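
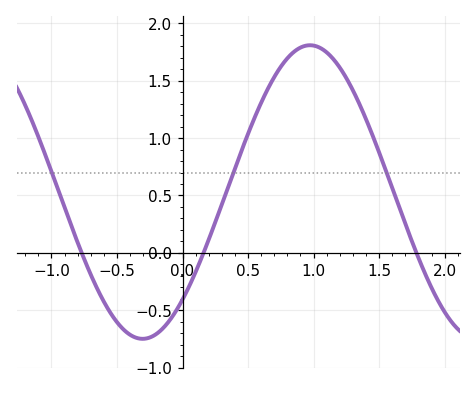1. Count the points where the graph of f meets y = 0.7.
3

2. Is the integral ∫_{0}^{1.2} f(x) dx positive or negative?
positive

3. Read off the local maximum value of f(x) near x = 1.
1.8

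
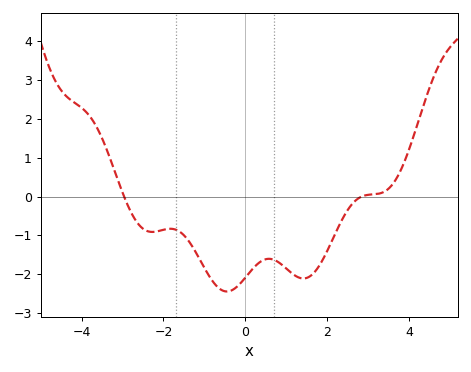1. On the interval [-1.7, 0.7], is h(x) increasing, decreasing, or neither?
neither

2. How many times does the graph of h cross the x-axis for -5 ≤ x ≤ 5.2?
2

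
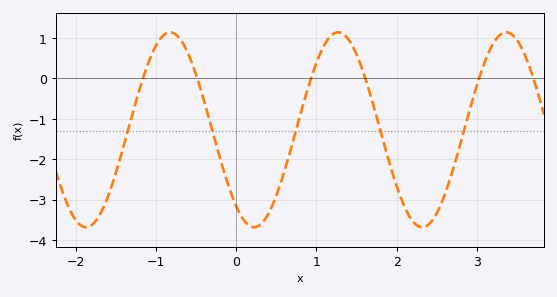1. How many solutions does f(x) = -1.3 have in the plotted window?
5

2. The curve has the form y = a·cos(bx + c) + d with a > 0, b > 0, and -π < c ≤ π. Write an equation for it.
y = 2.41cos(3x + 2.47) - 1.27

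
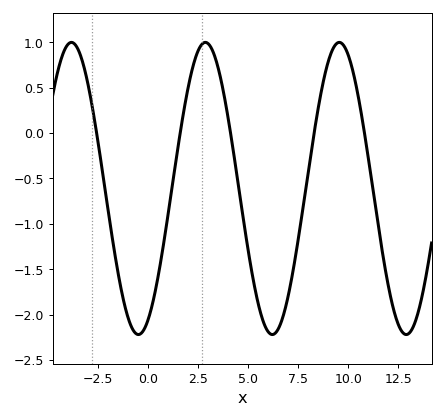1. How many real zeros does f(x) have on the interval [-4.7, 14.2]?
5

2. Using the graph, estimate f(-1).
-2.02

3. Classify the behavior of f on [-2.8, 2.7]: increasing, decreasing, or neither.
neither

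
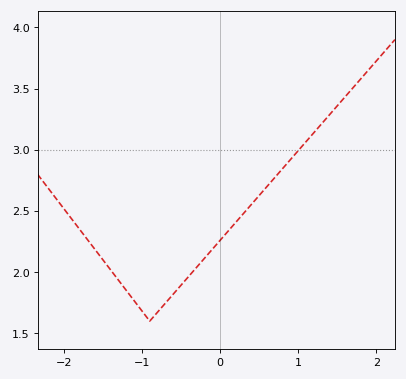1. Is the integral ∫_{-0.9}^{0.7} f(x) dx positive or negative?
positive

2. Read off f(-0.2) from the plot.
2.1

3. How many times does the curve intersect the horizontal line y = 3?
1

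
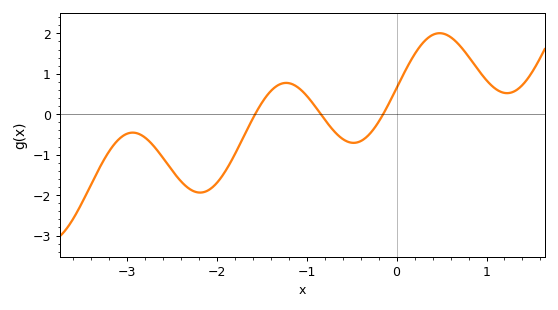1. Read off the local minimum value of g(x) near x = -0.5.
-0.708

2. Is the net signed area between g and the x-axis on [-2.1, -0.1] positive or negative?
negative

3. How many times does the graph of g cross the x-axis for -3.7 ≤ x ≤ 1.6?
3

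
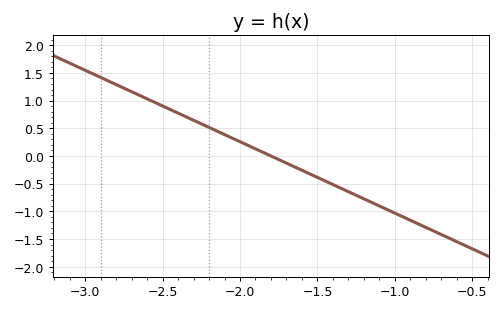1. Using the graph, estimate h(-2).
0.25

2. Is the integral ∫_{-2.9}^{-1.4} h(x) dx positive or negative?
positive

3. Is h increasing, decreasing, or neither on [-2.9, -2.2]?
decreasing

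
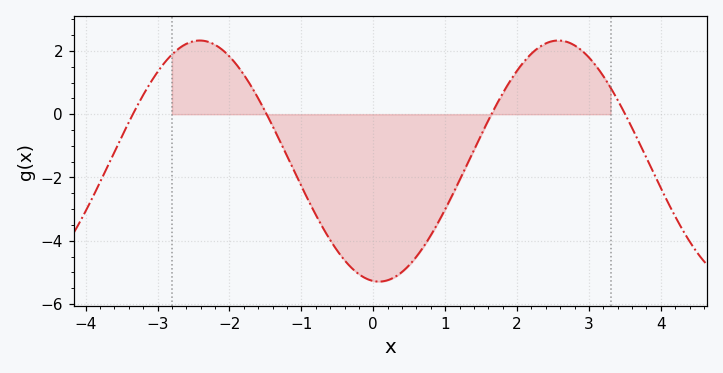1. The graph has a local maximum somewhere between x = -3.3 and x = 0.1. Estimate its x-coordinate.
-2.41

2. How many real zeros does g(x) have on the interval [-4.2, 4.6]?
4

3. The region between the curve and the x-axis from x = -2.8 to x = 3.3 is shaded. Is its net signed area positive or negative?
negative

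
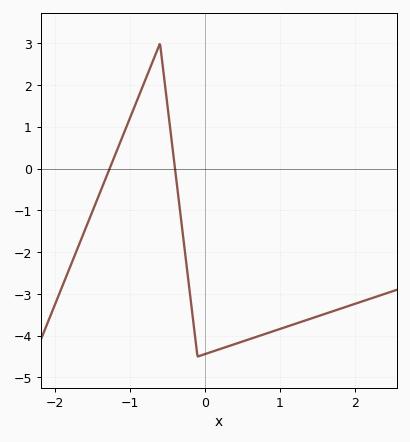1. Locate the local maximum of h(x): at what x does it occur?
-0.602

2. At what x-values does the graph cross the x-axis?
-1.27, -0.4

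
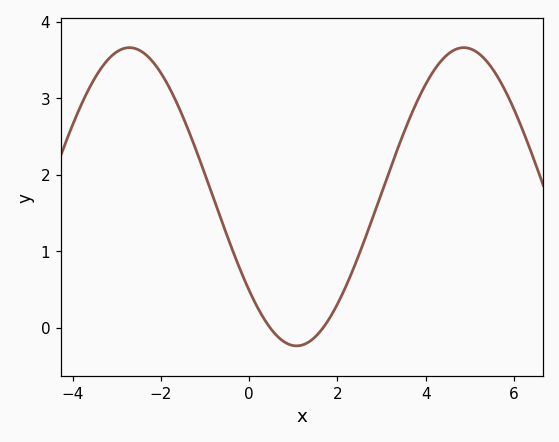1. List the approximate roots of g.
0.47, 1.68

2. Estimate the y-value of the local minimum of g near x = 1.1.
-0.24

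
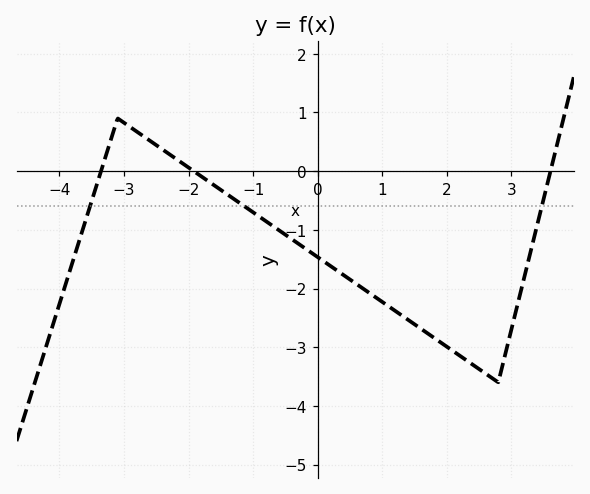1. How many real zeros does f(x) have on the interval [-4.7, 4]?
3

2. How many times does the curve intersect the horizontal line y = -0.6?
3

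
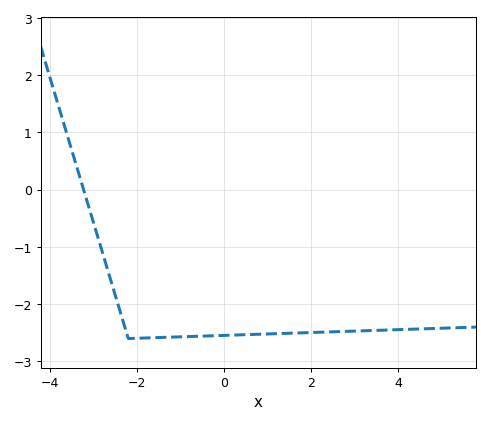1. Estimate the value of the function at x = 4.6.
-2.4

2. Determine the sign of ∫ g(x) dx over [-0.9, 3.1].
negative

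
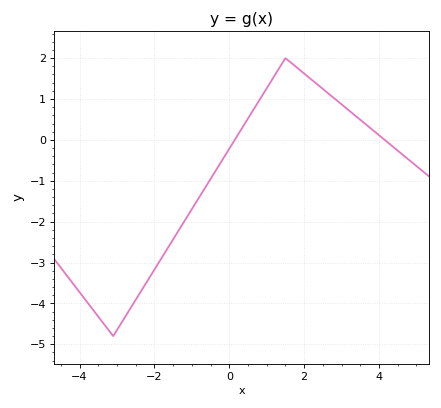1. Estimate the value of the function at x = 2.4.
1.3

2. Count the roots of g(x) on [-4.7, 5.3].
2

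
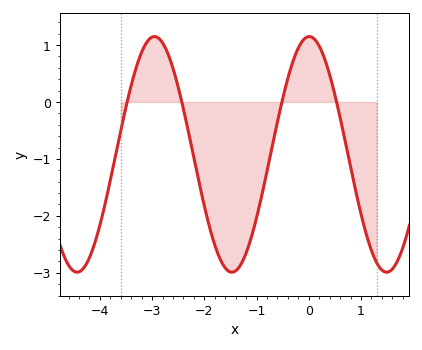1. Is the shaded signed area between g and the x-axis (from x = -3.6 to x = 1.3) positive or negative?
negative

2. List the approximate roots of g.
-3.5, -2.4, -0.5, 0.5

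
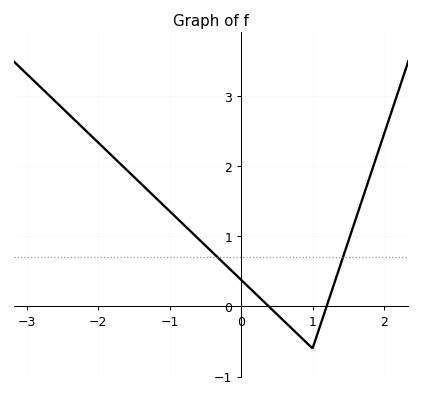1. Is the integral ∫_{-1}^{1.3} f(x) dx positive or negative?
positive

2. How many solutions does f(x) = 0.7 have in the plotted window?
2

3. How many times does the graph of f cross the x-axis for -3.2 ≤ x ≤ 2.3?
2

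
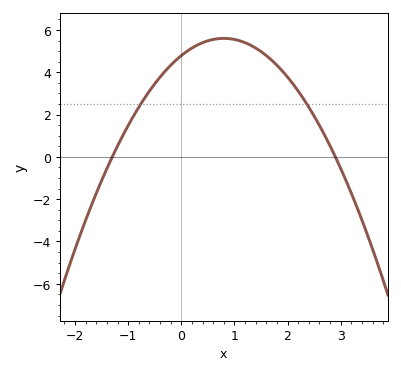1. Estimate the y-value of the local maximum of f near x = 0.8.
5.6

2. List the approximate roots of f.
-1.3, 2.9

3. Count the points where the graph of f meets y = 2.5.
2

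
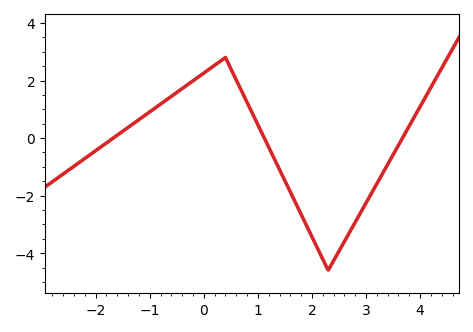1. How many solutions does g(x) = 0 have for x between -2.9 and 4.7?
3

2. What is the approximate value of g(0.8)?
1.2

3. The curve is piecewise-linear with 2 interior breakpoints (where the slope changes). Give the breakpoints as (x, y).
(0.4, 2.8); (2.3, -4.6)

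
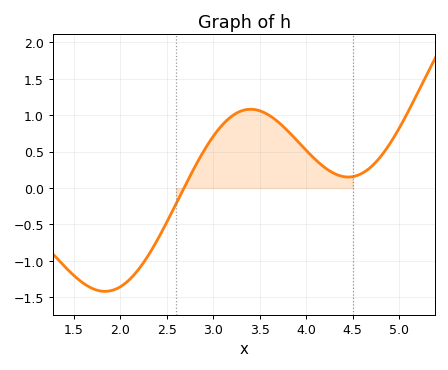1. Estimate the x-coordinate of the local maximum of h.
3.4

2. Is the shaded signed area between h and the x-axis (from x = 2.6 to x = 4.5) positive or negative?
positive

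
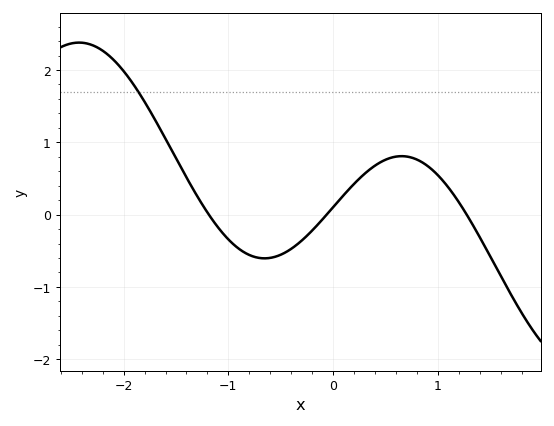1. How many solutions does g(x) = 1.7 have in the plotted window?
1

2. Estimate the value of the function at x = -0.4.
-0.5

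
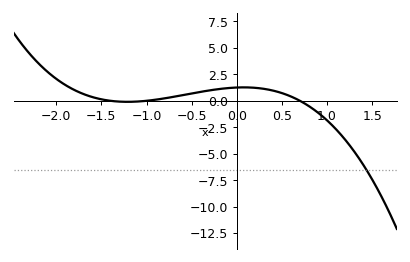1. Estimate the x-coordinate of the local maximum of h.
0.1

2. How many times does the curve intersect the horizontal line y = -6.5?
1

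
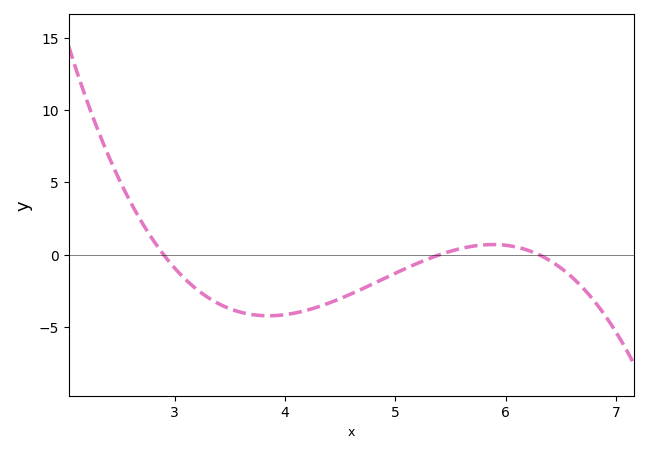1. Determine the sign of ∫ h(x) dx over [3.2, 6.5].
negative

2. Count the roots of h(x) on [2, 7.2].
3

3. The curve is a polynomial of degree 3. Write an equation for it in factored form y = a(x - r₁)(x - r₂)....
y = -1.17(x - 2.9)(x - 5.4)(x - 6.3)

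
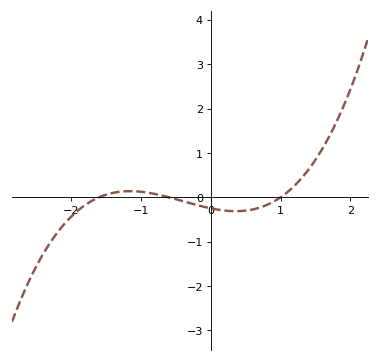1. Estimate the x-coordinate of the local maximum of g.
-1.16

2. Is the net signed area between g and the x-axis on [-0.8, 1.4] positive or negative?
negative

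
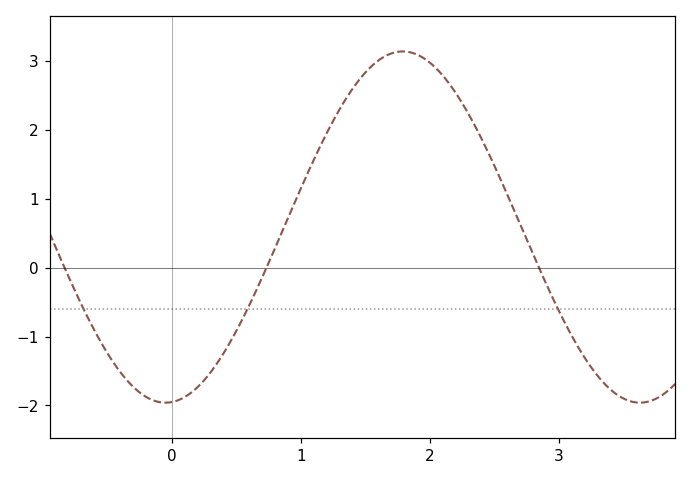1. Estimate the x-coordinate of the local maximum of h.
1.79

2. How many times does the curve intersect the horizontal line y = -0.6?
3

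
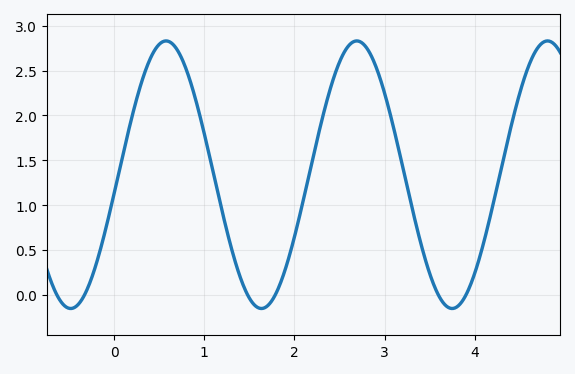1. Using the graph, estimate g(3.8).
-0.133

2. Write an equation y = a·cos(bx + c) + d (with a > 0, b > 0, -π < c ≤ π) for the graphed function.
y = 1.49cos(2.97x - 1.71) + 1.34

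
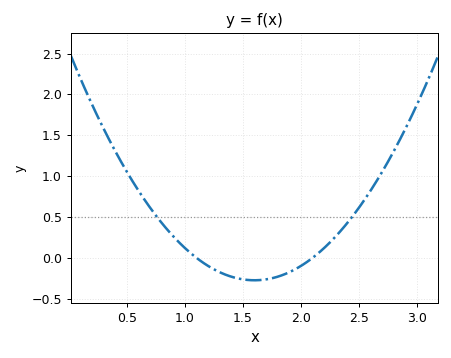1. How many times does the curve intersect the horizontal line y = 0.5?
2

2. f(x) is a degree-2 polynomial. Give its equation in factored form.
y = 1.1(x - 1.1)(x - 2.1)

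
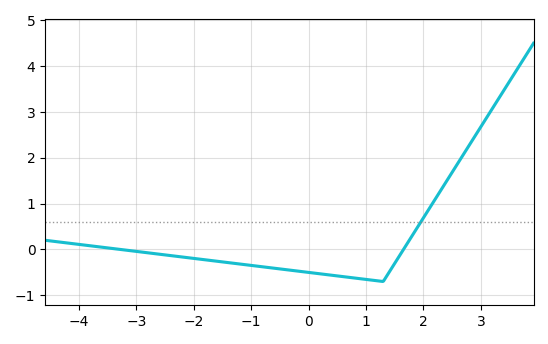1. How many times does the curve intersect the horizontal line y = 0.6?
1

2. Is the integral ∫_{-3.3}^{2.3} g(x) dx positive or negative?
negative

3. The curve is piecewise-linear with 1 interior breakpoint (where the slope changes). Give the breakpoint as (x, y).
(1.3, -0.7)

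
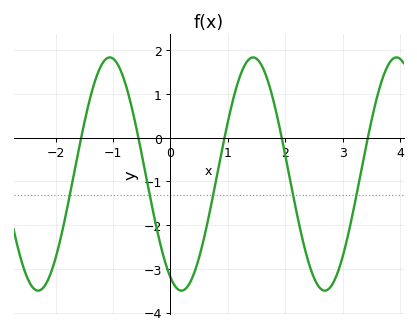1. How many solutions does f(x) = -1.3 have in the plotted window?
5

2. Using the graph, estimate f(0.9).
-0.3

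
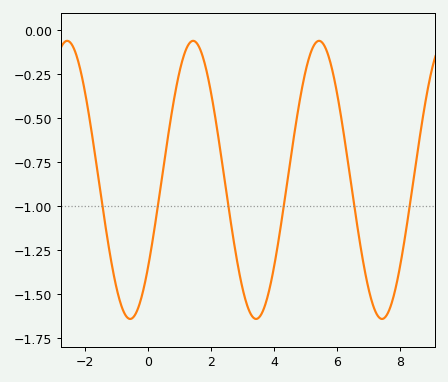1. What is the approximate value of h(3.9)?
-1.43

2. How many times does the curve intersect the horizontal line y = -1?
6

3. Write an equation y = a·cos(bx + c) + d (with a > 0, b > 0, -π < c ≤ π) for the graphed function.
y = 0.79cos(1.57x - 2.24) - 0.85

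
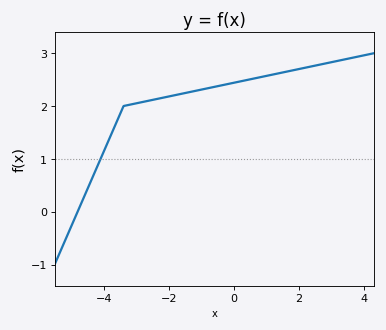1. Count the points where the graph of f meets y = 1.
1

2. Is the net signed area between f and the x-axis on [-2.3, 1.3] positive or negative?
positive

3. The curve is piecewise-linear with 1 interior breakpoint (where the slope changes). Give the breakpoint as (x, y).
(-3.4, 2)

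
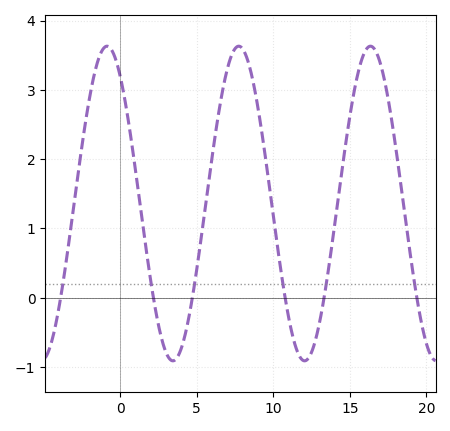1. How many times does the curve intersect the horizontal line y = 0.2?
6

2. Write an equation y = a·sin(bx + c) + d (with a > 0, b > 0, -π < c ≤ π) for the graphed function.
y = 2.27sin(0.73x + 2.2) + 1.36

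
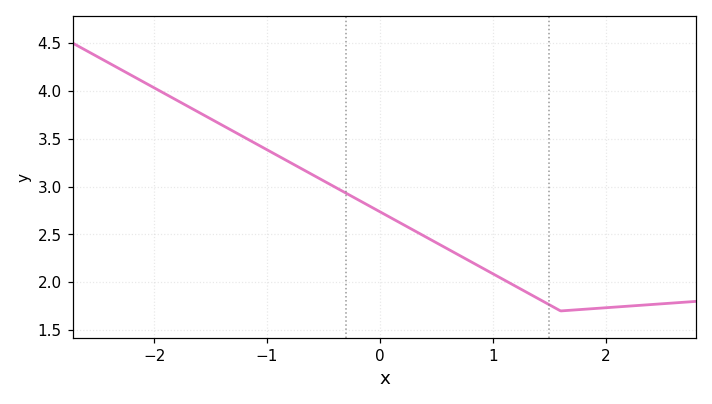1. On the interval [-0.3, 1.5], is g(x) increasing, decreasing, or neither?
decreasing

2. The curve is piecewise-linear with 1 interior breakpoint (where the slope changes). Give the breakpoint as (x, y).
(1.6, 1.7)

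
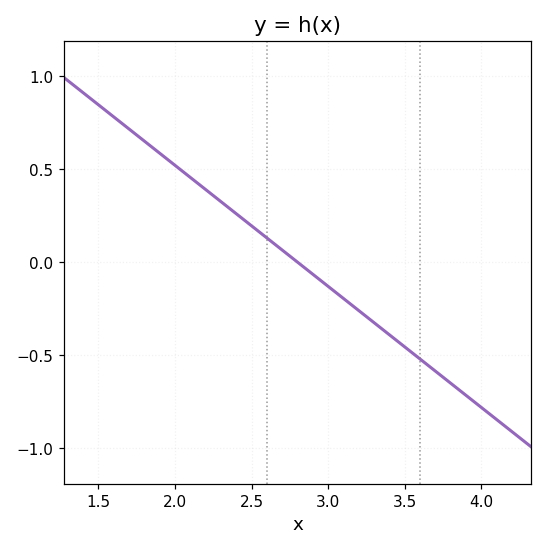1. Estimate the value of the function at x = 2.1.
0.455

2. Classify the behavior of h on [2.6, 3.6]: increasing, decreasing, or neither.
decreasing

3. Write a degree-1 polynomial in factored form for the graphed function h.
y = -0.65(x - 2.8)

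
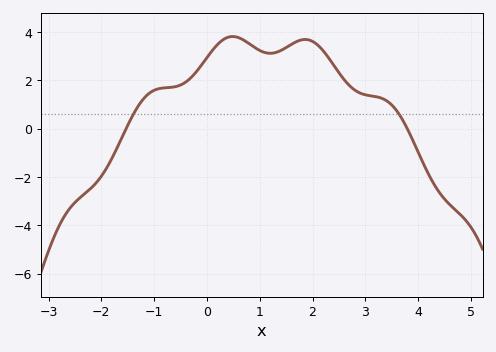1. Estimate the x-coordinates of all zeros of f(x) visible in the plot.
-1.53, 3.79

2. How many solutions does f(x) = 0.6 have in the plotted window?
2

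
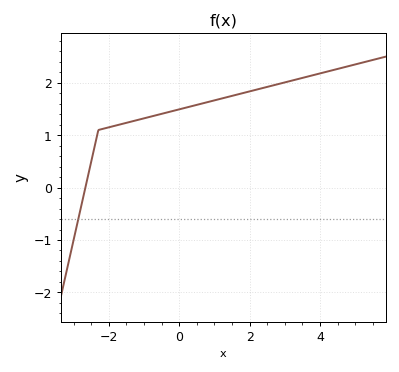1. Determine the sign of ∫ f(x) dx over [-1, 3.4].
positive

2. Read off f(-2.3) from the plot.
1.1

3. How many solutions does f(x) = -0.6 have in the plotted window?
1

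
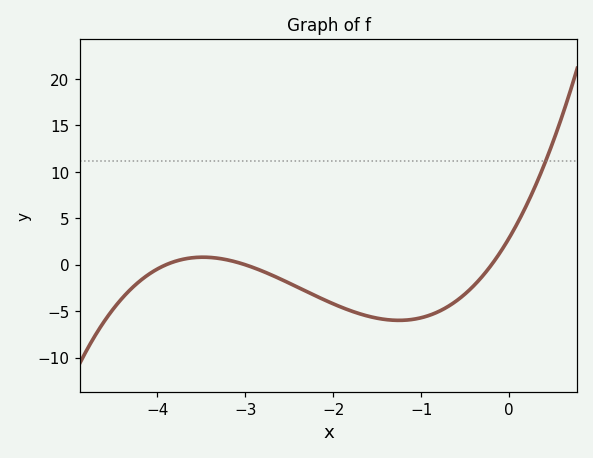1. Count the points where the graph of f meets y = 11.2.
1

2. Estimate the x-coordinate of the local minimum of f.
-1.25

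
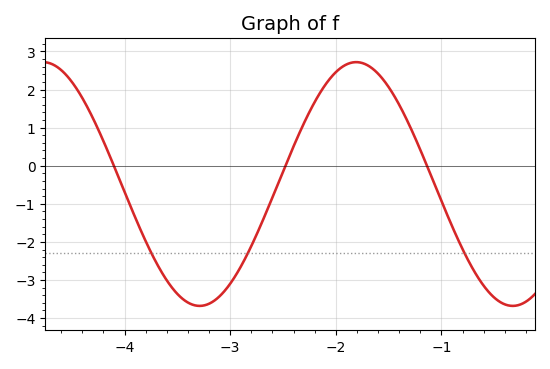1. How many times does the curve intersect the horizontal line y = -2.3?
3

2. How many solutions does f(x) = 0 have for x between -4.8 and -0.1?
3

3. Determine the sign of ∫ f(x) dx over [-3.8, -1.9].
negative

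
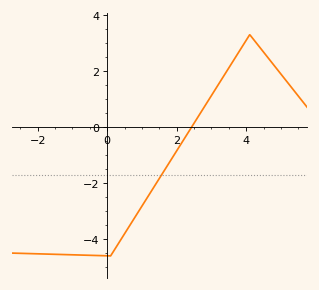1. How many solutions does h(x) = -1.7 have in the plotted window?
1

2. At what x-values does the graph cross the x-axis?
2.4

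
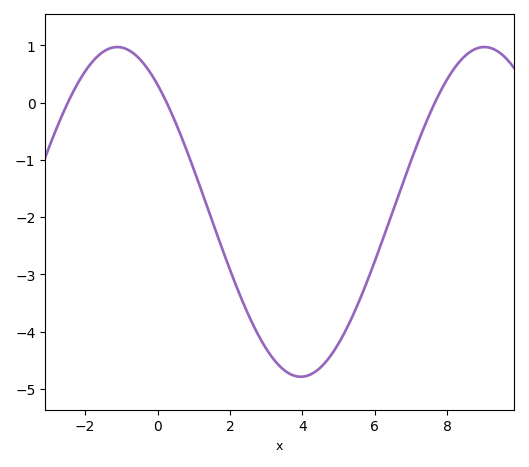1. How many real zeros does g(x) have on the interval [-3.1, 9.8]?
3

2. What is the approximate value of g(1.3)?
-1.69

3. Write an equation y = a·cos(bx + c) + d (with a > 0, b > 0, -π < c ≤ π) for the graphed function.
y = 2.88cos(0.62x + 0.69) - 1.91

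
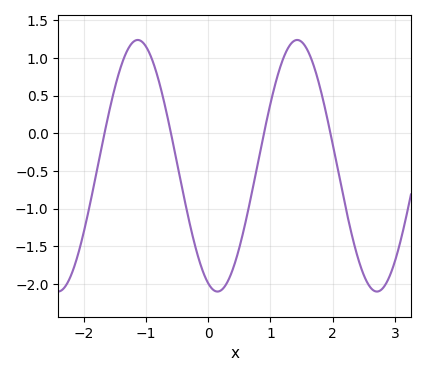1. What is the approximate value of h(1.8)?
0.599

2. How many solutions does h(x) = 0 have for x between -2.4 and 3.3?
4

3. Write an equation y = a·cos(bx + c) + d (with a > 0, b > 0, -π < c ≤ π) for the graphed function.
y = 1.67cos(2.45x + 2.78) - 0.43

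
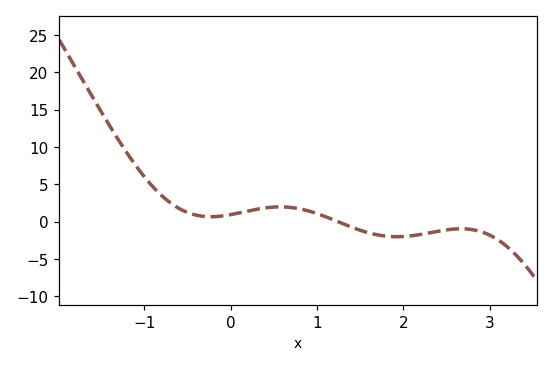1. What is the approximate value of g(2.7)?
-1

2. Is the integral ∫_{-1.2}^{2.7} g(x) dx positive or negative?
positive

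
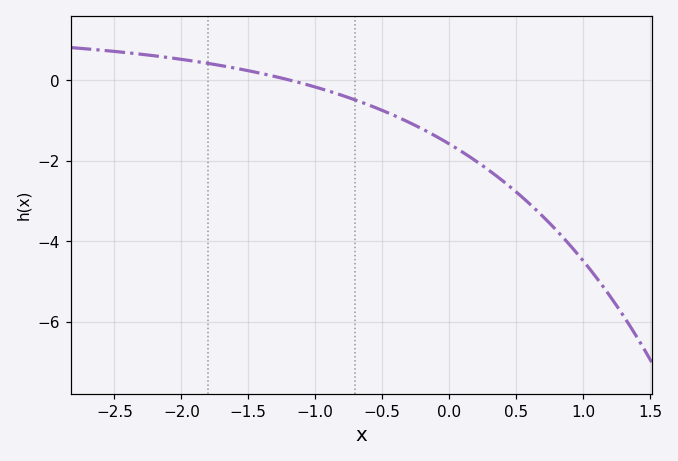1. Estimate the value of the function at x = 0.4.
-2.4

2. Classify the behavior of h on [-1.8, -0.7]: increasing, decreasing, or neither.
decreasing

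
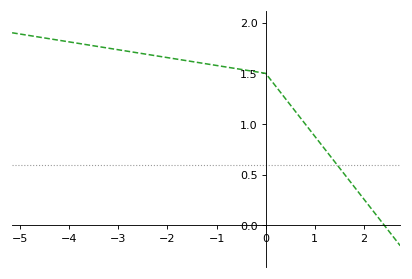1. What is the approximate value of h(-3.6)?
1.8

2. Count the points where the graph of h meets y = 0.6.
1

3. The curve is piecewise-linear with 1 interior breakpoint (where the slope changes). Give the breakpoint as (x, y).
(0, 1.5)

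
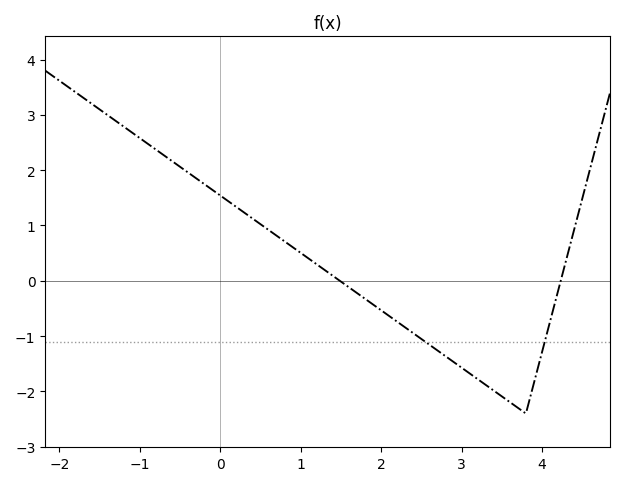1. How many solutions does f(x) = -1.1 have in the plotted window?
2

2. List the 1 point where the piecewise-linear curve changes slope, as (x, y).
(3.8, -2.4)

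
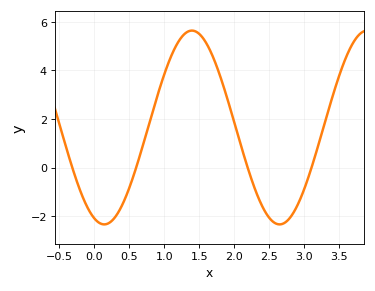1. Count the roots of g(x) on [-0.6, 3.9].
4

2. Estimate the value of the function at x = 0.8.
2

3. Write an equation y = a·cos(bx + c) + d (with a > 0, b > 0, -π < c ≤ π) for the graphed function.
y = 3.99cos(2.5x + 2.8) + 1.65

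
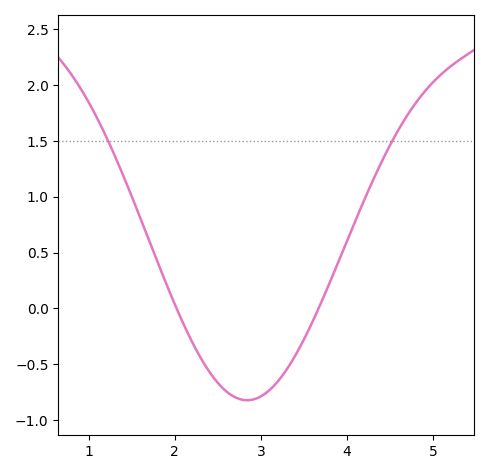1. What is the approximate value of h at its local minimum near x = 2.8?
-0.8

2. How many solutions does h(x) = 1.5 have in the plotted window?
2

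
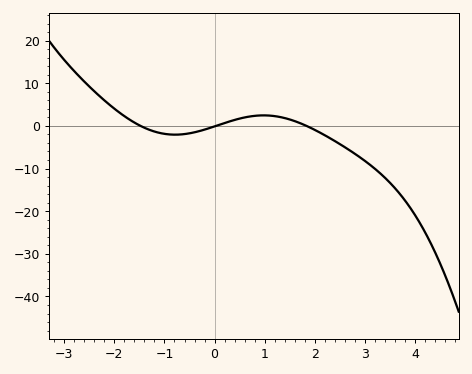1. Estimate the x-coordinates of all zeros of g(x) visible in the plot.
-1.48, 0.03, 1.83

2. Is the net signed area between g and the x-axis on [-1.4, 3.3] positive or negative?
negative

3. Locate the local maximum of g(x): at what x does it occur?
0.979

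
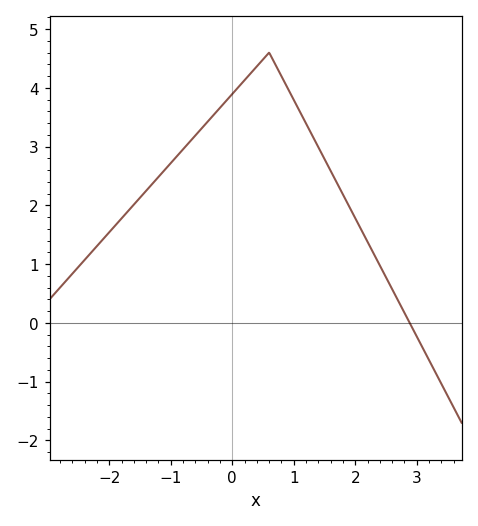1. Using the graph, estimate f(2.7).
0.371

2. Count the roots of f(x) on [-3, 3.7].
1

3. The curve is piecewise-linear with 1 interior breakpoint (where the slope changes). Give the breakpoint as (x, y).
(0.6, 4.6)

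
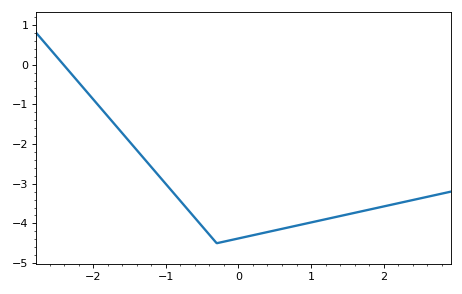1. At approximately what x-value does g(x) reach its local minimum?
-0.299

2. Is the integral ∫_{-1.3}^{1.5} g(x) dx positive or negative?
negative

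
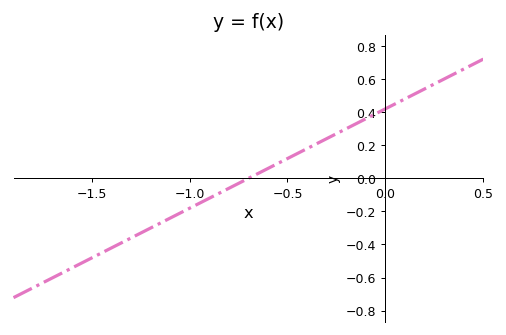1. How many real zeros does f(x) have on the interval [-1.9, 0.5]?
1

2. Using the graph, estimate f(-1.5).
-0.48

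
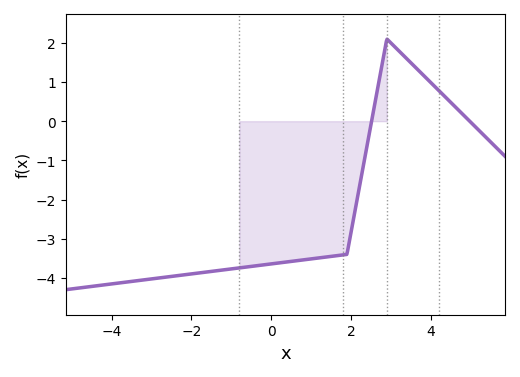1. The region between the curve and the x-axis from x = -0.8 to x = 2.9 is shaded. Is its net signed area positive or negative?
negative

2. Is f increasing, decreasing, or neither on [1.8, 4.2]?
neither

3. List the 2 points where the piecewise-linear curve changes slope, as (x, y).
(1.9, -3.4); (2.9, 2.1)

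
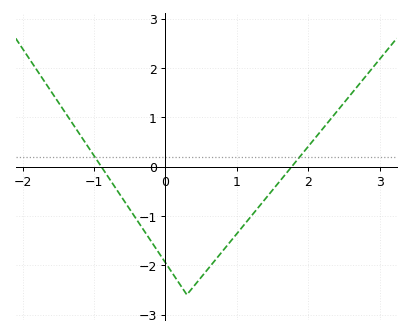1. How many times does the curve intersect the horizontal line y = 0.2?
2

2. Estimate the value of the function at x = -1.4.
1.1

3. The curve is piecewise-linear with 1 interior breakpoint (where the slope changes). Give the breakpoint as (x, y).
(0.3, -2.6)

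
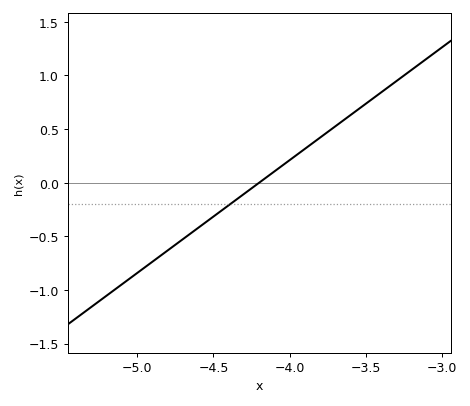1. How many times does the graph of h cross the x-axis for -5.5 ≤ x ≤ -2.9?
1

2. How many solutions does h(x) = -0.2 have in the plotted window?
1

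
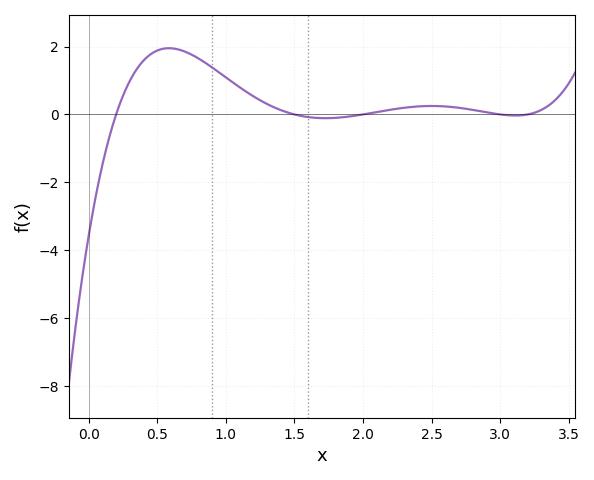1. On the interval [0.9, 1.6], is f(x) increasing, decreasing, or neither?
decreasing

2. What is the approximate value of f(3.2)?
0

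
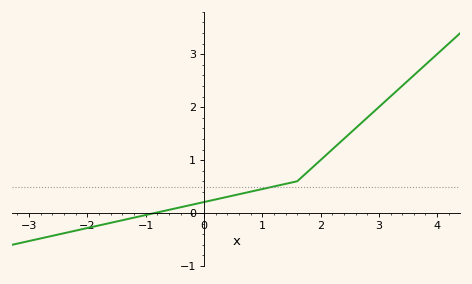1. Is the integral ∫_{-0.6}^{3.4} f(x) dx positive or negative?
positive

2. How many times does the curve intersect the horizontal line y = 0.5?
1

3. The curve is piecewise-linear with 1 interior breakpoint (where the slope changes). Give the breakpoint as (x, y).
(1.6, 0.6)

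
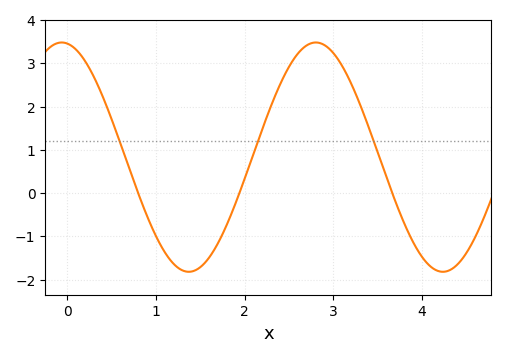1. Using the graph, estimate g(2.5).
2.9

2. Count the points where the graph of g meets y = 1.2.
3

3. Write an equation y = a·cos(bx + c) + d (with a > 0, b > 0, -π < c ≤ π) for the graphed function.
y = 2.65cos(2.2x + 0.14) + 0.83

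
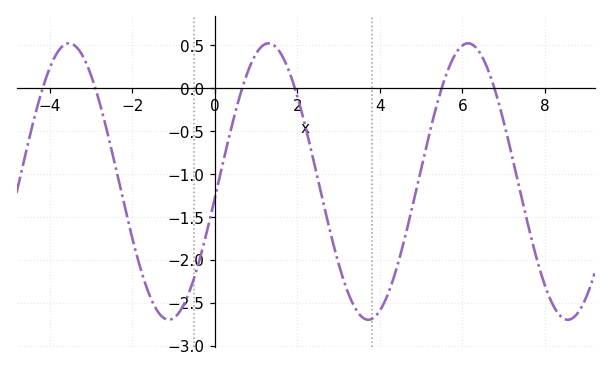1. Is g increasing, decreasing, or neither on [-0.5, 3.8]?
neither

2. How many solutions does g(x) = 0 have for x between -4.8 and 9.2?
6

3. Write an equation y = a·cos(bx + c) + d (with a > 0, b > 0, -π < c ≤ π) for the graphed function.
y = 1.61cos(1.3x - 1.69) - 1.09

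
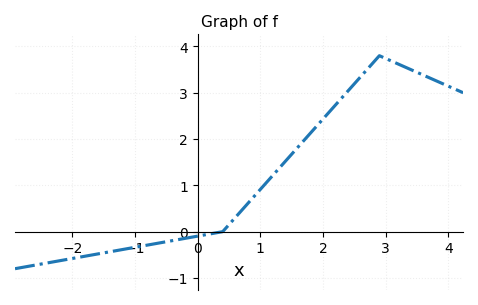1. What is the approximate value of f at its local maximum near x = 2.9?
3.8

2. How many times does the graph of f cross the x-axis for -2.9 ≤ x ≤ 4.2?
1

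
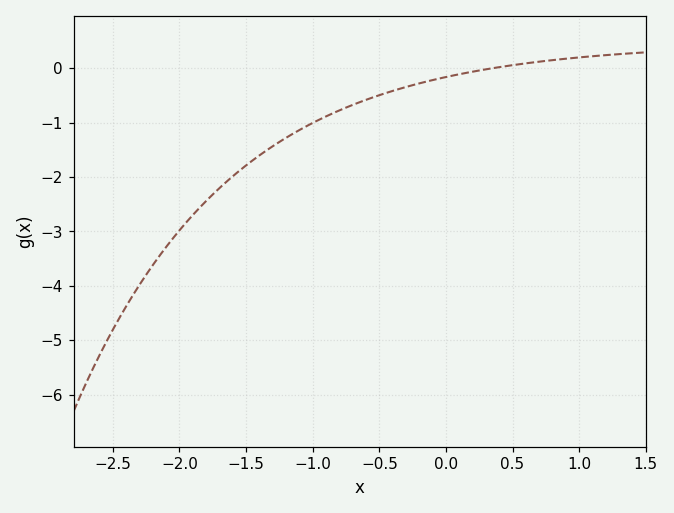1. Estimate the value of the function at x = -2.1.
-3.28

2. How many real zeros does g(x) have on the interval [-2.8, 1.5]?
1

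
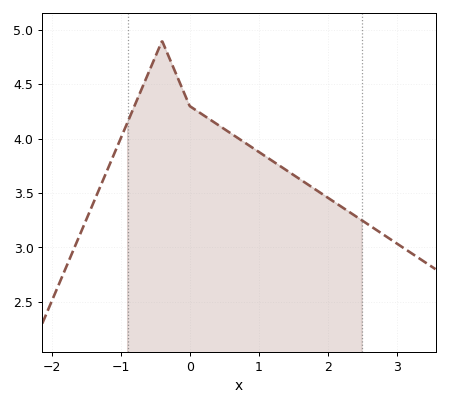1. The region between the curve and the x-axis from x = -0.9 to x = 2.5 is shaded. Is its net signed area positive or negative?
positive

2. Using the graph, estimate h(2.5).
3.25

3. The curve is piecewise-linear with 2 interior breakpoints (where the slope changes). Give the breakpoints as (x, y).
(-0.4, 4.9); (0, 4.3)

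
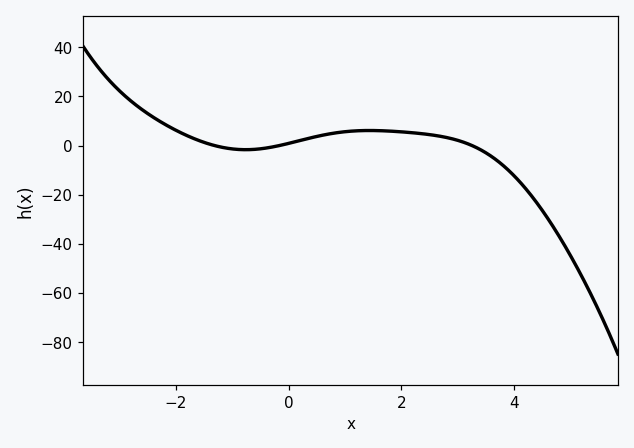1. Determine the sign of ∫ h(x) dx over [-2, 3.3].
positive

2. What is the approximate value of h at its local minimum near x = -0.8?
-1.7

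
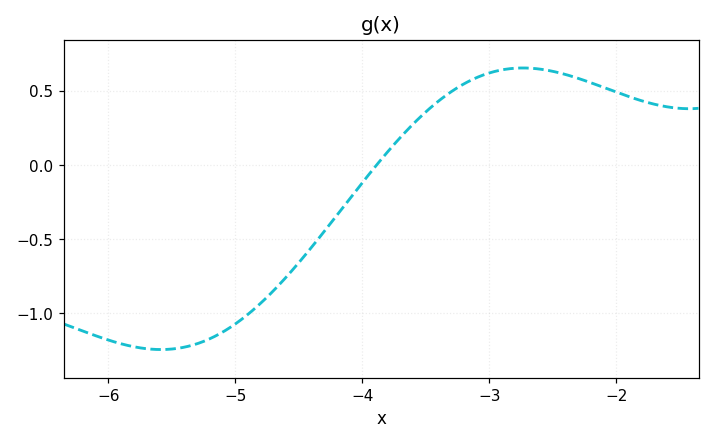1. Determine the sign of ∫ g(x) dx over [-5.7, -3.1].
negative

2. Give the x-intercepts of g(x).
-3.9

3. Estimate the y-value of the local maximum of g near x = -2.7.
0.65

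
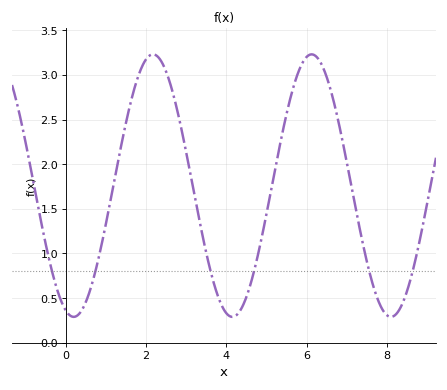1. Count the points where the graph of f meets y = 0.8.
6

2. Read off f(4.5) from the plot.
0.516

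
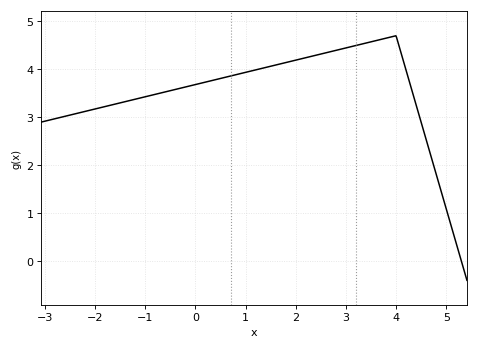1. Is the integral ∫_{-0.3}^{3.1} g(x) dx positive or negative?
positive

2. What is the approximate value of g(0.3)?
3.8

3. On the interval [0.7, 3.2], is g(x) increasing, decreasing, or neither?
increasing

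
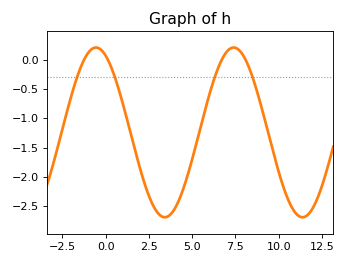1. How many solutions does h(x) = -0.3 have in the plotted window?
4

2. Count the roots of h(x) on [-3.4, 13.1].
4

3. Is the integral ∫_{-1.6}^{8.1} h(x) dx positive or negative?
negative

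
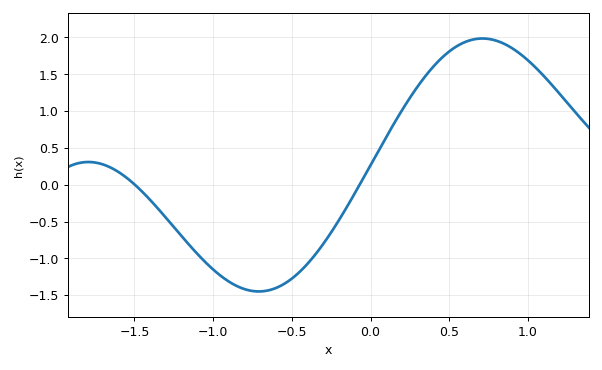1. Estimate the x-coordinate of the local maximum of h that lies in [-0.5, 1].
0.7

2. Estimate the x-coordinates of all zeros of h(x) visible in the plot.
-1.5, -0.05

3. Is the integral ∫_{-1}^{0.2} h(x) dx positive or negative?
negative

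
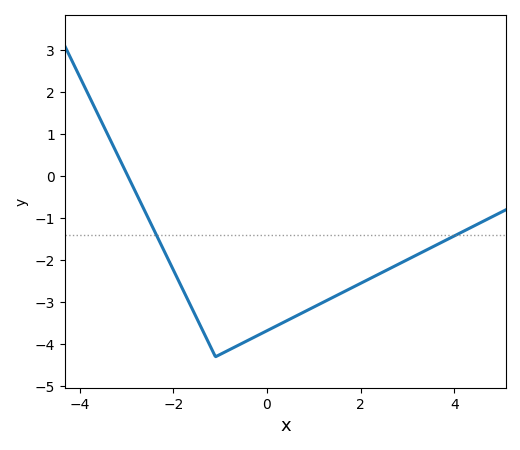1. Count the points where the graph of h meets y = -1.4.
2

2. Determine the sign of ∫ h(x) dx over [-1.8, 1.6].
negative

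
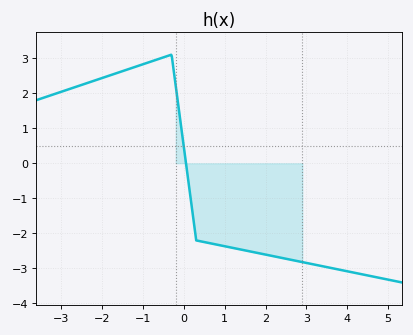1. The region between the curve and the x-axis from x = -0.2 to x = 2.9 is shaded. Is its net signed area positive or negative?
negative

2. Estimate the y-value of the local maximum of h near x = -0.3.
3.1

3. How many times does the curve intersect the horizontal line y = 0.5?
1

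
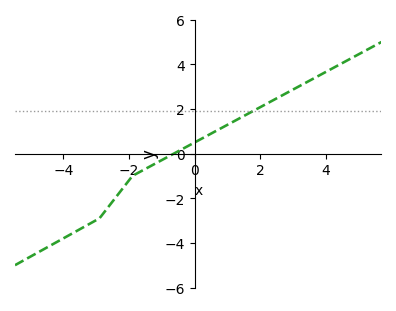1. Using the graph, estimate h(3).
2.87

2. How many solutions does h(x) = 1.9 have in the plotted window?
1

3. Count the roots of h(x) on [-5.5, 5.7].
1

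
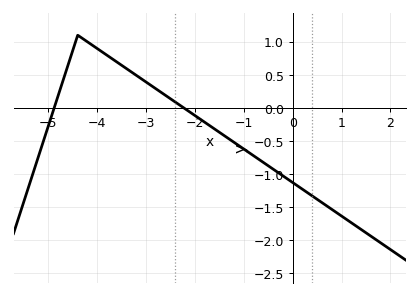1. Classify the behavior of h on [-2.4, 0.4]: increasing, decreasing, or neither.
decreasing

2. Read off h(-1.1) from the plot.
-0.571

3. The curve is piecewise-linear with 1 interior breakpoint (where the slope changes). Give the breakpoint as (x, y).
(-4.4, 1.1)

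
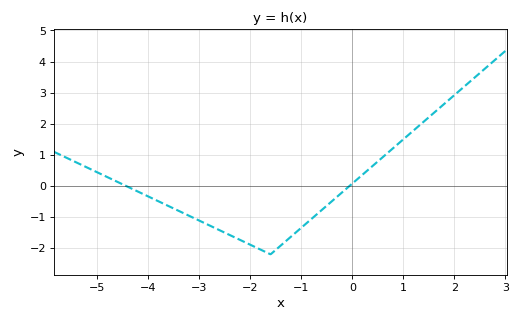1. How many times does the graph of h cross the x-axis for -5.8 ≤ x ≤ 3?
2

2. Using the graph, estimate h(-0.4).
-0.493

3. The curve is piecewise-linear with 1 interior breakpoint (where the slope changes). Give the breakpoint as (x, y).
(-1.6, -2.2)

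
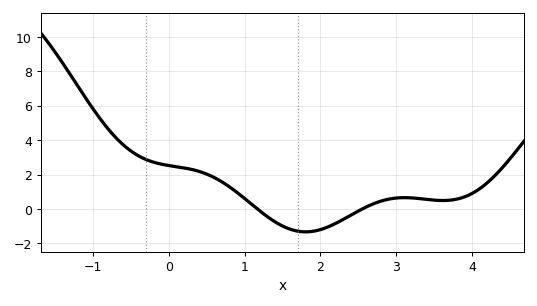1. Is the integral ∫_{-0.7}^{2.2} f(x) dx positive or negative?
positive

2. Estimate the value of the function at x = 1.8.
-1.32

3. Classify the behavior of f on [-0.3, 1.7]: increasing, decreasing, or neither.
decreasing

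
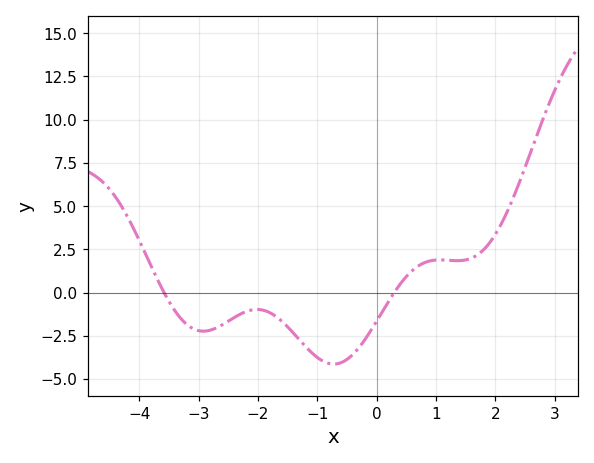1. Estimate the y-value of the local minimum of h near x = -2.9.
-2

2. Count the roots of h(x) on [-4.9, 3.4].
2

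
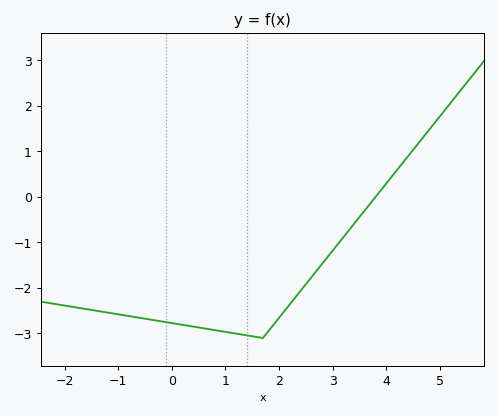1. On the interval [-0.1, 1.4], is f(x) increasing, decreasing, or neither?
decreasing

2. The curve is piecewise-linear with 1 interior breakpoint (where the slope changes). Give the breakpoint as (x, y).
(1.7, -3.1)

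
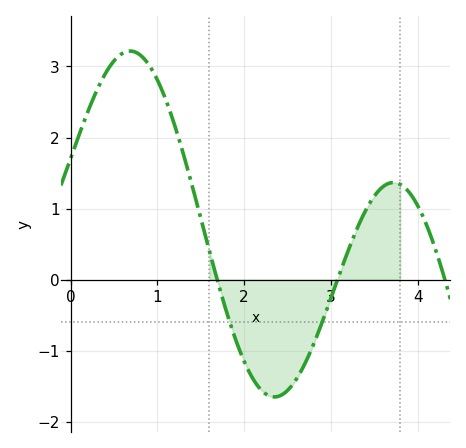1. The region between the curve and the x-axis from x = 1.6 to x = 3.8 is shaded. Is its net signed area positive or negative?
negative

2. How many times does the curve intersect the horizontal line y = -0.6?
2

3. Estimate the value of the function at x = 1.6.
0.4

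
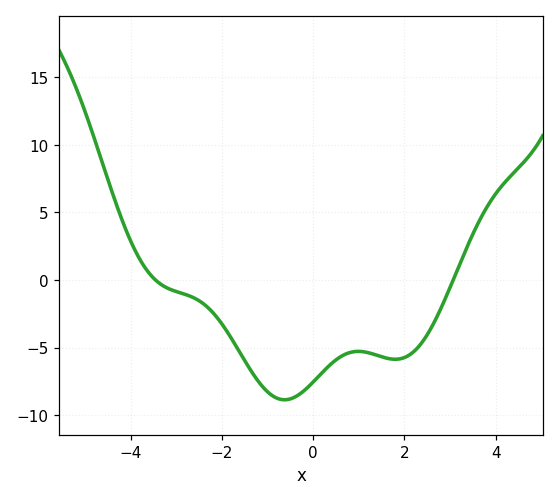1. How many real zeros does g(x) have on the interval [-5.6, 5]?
2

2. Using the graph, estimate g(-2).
-3.26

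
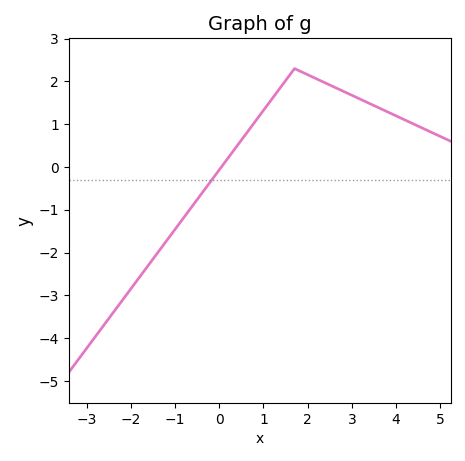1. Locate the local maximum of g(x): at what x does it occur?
1.8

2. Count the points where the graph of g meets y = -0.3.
1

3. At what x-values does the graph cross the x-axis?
0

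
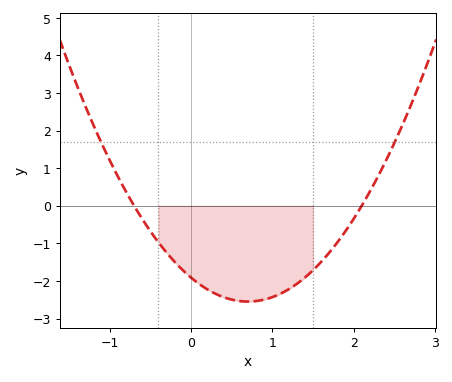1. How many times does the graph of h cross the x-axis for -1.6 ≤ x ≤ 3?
2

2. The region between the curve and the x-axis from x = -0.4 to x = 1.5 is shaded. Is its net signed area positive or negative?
negative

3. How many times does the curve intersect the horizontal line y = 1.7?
2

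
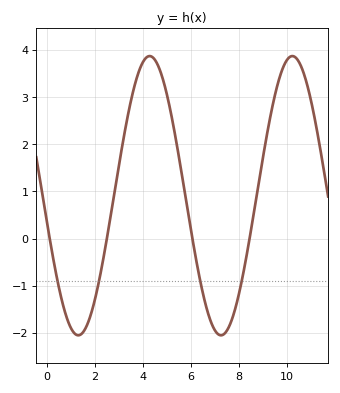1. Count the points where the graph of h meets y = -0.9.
4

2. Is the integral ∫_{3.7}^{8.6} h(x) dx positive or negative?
positive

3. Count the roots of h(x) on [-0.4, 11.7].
4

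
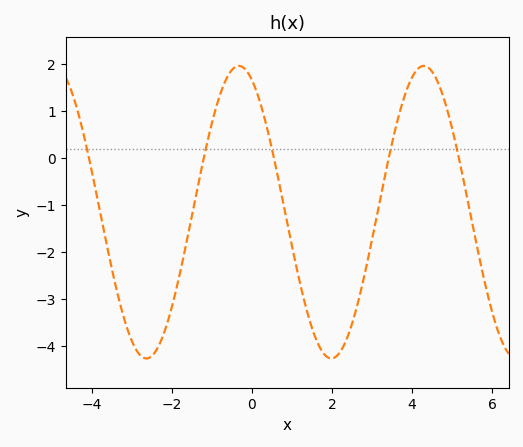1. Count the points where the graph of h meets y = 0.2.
5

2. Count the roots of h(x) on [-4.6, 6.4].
5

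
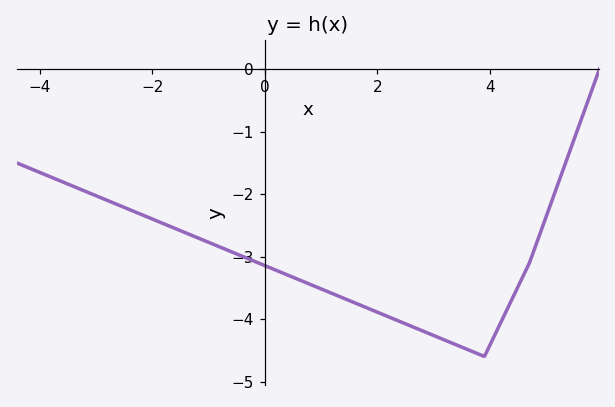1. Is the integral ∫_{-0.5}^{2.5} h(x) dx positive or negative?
negative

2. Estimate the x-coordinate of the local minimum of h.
3.9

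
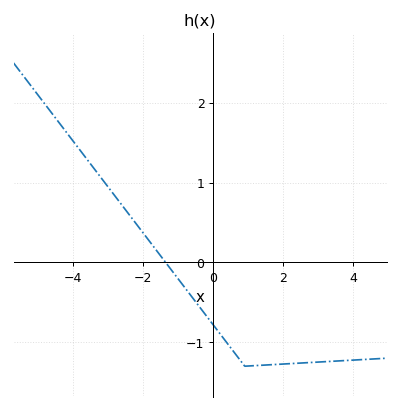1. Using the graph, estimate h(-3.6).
1.29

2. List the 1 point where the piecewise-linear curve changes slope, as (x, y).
(0.9, -1.3)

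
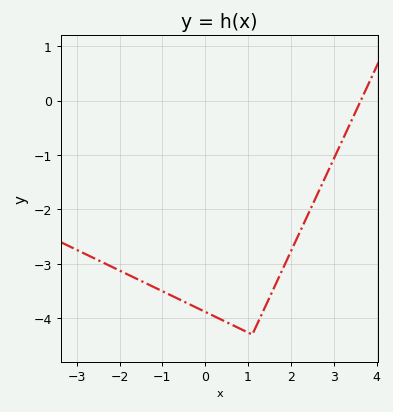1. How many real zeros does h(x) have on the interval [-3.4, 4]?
1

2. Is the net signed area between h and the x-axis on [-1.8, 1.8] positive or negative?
negative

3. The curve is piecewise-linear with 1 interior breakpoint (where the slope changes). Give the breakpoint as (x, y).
(1.1, -4.3)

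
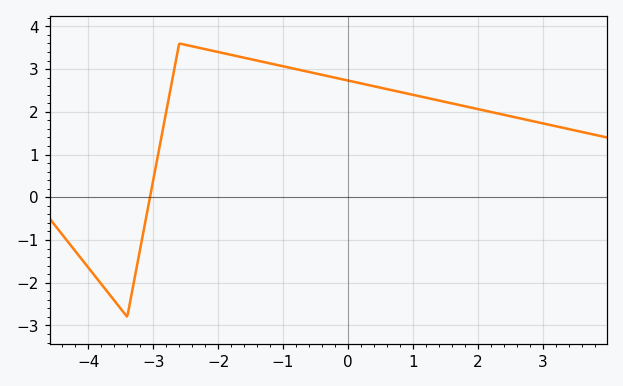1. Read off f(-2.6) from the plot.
3.6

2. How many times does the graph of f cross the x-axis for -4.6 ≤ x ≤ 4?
1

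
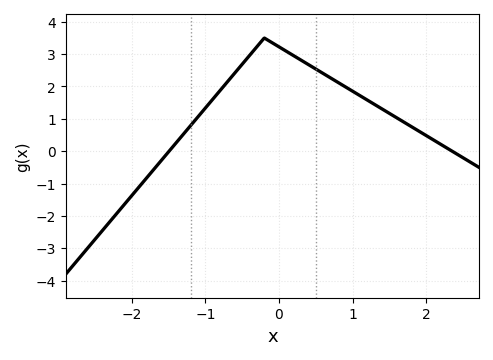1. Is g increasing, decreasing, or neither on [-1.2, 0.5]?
neither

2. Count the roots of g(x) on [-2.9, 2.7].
2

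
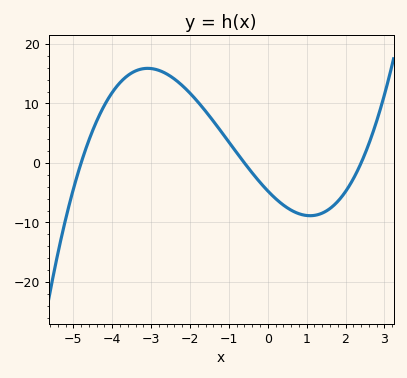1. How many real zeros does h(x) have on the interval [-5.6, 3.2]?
3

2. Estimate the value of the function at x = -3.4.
15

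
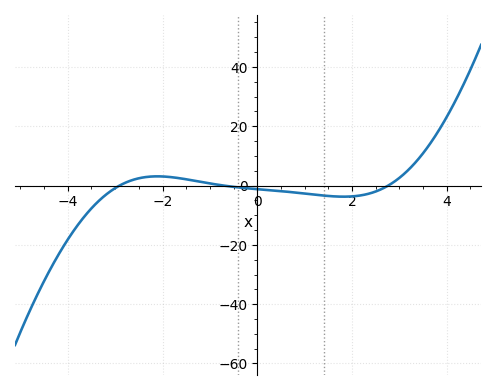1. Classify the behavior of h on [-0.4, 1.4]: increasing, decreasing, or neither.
decreasing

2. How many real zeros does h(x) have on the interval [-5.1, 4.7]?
3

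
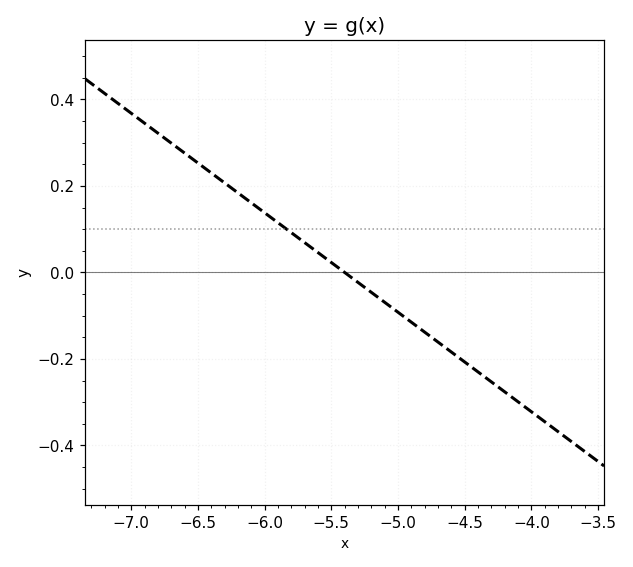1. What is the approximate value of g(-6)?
0.138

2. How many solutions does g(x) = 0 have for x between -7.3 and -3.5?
1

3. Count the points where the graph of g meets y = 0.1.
1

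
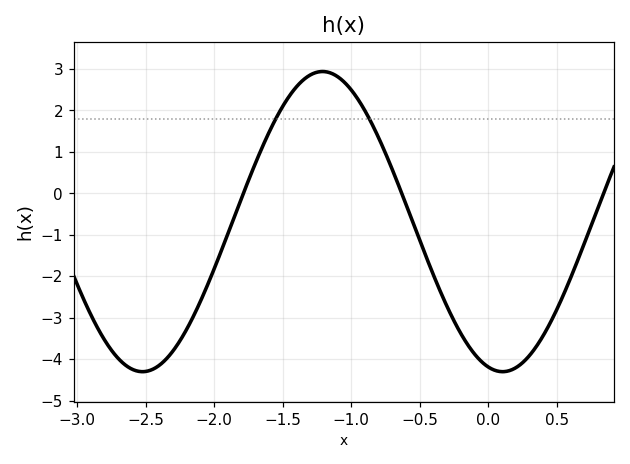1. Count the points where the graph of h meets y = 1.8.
2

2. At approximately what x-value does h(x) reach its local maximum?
-1.21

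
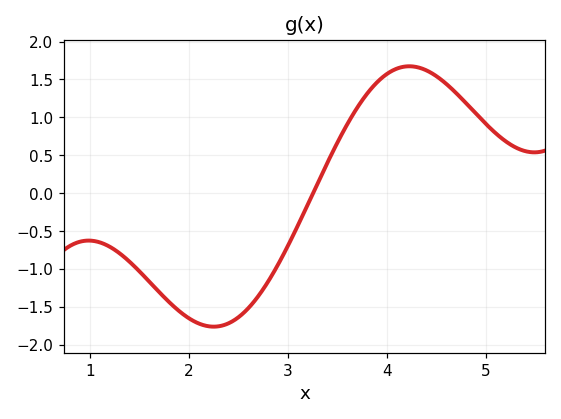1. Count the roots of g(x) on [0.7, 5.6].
1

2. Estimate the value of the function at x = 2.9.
-0.95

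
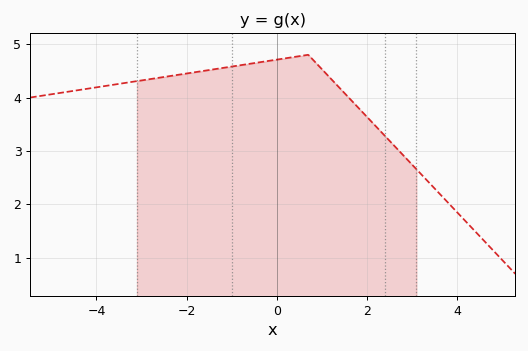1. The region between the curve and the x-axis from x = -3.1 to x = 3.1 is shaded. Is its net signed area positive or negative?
positive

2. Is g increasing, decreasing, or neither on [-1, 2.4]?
neither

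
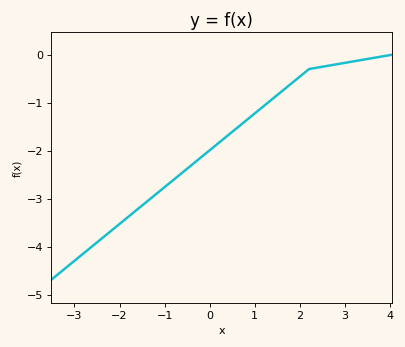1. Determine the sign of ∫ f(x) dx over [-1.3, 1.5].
negative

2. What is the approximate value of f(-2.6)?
-3.99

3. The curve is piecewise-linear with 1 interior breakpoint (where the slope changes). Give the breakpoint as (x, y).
(2.2, -0.3)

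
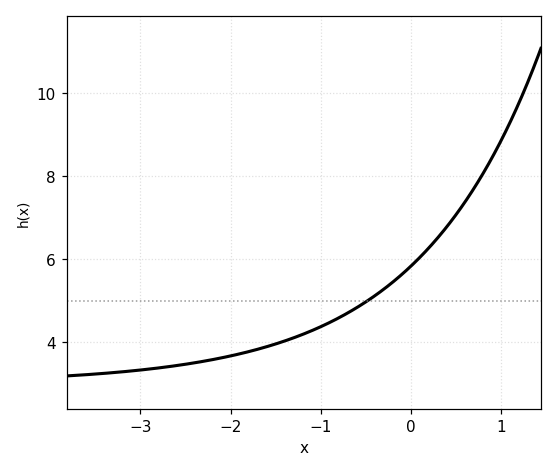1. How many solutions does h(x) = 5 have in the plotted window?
1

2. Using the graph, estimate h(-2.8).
3.39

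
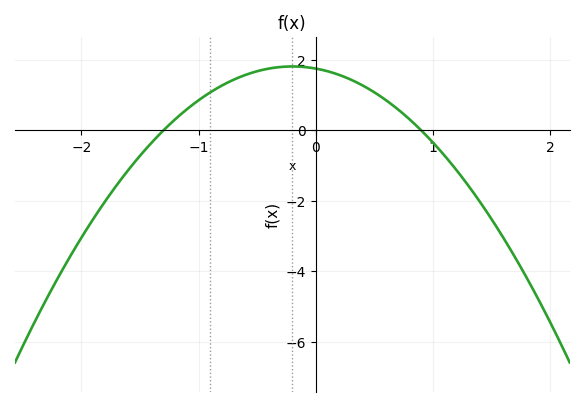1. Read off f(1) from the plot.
-0.345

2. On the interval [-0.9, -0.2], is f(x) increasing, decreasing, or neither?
increasing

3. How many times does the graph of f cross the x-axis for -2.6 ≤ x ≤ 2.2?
2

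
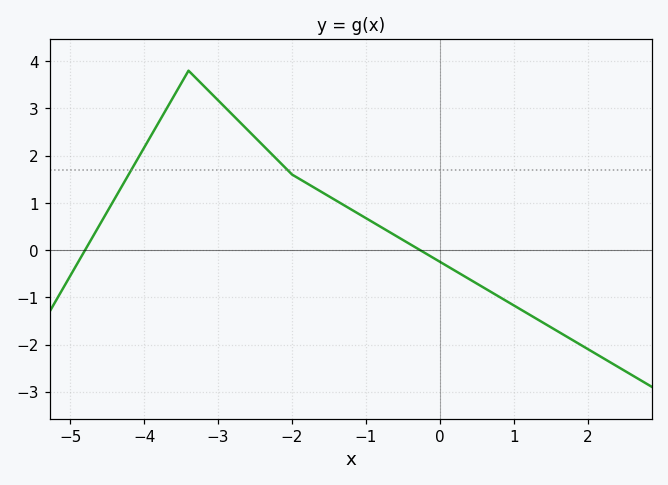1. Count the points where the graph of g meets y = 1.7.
2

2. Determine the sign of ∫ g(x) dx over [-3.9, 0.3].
positive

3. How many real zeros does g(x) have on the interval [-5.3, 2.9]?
2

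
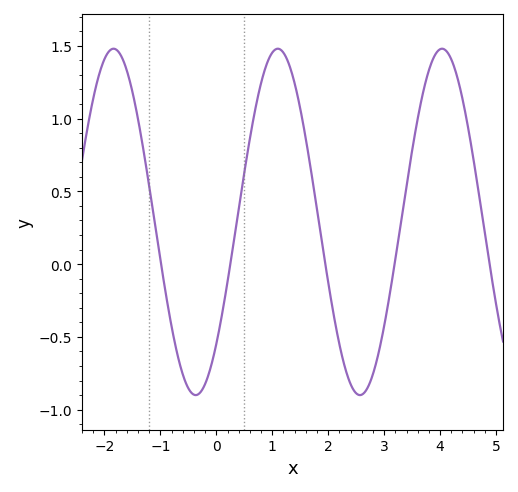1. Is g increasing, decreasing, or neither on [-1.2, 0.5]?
neither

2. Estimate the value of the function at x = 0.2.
-0.122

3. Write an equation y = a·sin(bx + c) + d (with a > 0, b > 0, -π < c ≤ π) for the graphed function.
y = 1.19sin(2.14x - 0.782) + 0.29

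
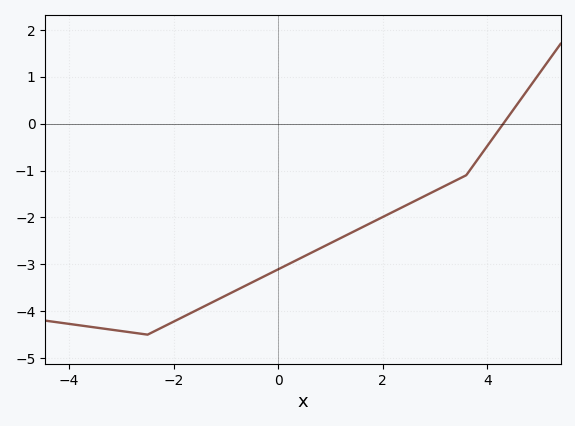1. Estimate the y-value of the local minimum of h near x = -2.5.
-4.5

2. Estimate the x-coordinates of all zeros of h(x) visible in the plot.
4.31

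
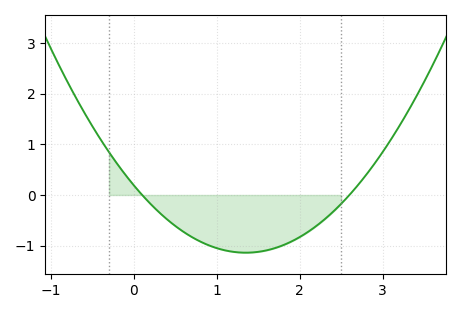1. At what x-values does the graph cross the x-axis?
0.1, 2.6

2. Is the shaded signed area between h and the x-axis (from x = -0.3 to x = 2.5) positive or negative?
negative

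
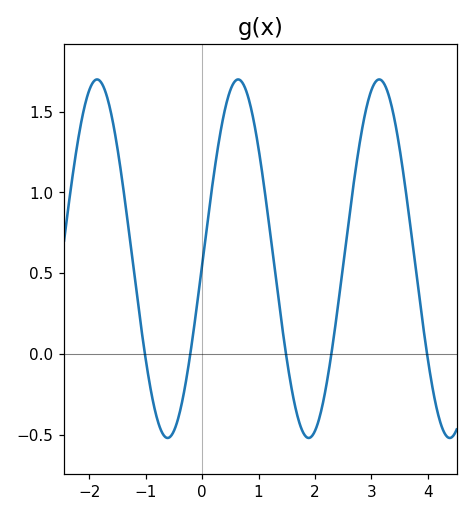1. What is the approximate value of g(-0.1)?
0.282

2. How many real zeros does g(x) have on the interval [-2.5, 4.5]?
5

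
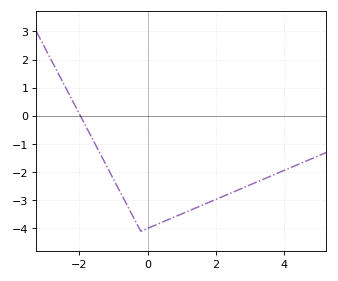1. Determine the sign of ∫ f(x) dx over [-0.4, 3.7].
negative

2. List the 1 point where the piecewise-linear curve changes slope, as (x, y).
(-0.2, -4.1)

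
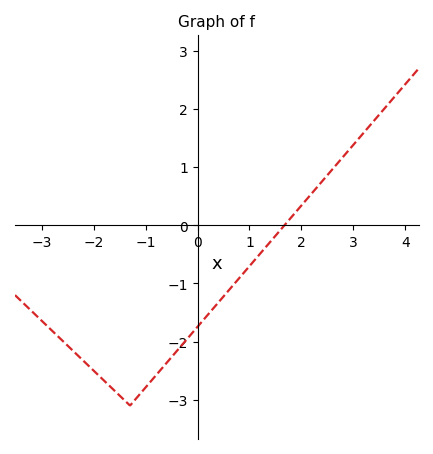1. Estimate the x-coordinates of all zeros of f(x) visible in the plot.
1.67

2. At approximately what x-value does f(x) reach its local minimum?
-1.3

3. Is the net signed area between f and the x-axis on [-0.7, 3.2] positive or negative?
negative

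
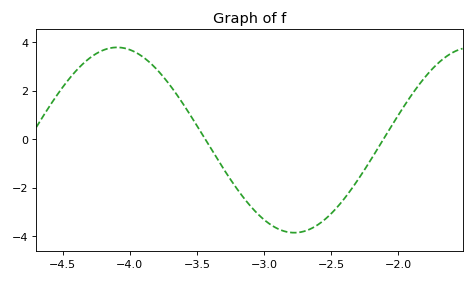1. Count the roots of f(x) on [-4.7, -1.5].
2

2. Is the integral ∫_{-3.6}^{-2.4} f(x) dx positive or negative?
negative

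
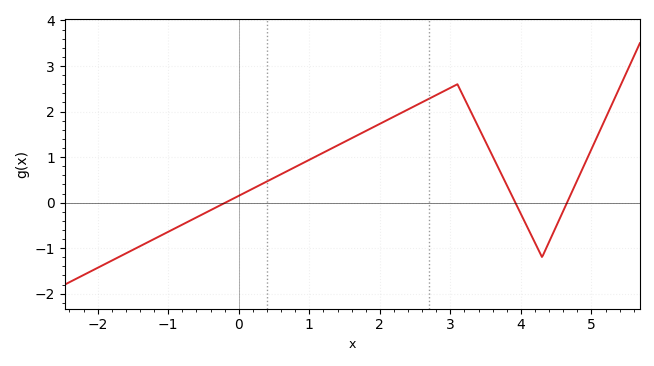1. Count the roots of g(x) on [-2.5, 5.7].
3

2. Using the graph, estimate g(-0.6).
-0.325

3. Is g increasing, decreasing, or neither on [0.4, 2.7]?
increasing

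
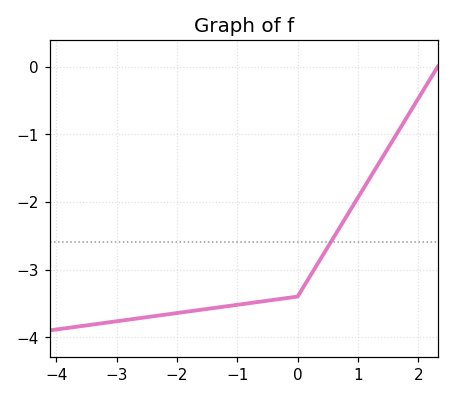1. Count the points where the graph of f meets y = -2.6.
1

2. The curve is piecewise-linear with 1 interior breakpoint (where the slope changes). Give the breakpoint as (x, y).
(0, -3.4)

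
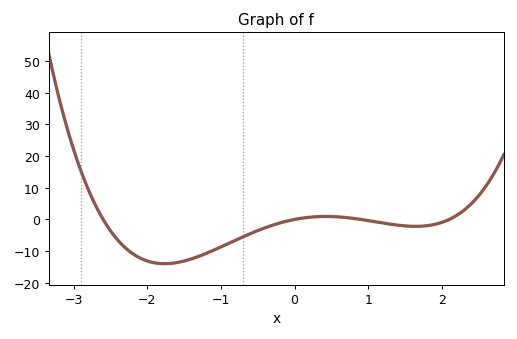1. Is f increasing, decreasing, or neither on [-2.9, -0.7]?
neither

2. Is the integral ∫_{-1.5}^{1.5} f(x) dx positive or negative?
negative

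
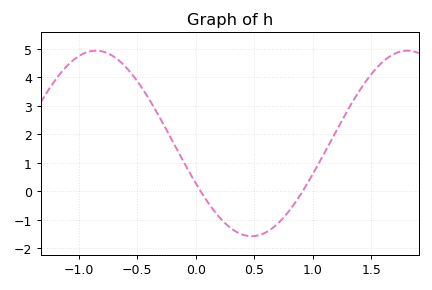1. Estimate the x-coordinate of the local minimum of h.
0.5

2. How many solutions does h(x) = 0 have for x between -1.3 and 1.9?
2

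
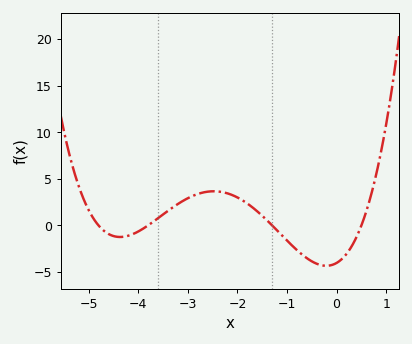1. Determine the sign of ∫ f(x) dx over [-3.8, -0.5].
positive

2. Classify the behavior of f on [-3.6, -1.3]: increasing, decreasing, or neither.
neither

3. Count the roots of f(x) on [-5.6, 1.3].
4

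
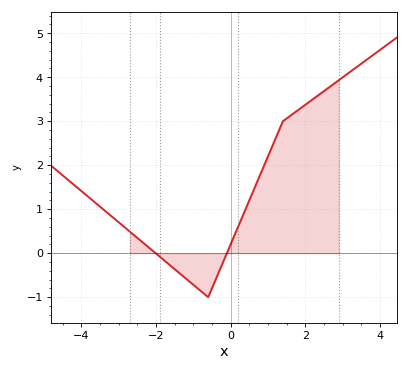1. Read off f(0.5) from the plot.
1.2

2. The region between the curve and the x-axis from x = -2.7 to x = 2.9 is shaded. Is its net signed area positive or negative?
positive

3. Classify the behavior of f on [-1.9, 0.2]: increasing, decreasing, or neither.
neither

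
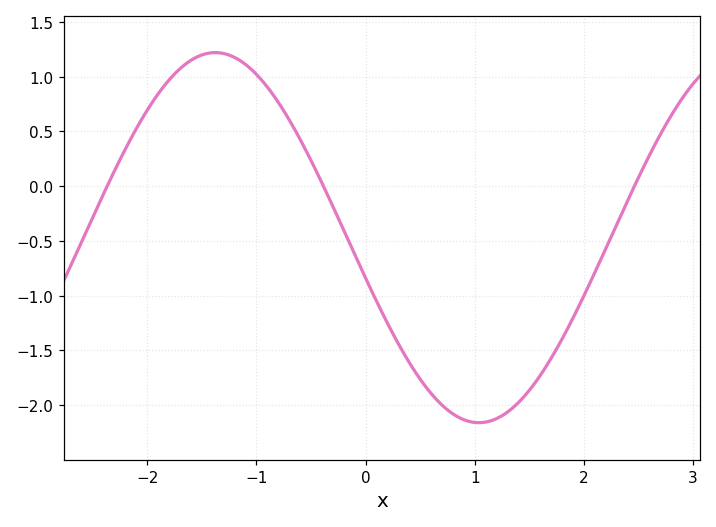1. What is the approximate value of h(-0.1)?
-0.622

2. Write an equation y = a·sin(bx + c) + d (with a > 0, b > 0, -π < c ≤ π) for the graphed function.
y = 1.69sin(1.3x - 2.92) - 0.47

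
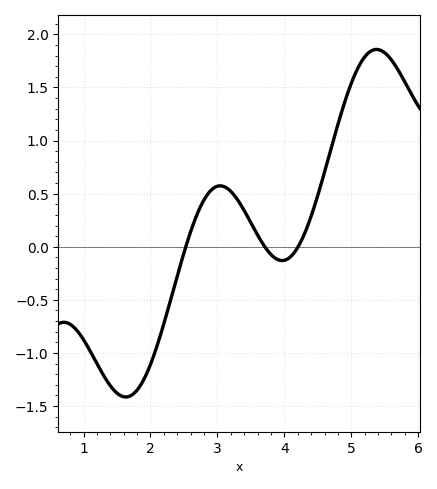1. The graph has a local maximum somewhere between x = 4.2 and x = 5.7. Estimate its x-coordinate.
5.4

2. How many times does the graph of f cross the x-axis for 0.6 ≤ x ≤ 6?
3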